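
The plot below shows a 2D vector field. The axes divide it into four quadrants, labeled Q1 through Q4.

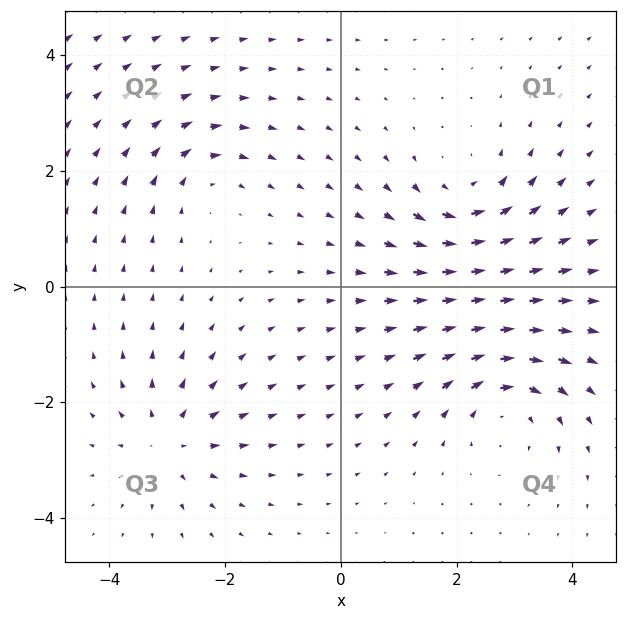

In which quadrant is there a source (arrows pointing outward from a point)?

Q3

The source sits at approximately (-3.0, -2.7), which lies in quadrant Q3. The divergence there is about +5, positive as expected for a source.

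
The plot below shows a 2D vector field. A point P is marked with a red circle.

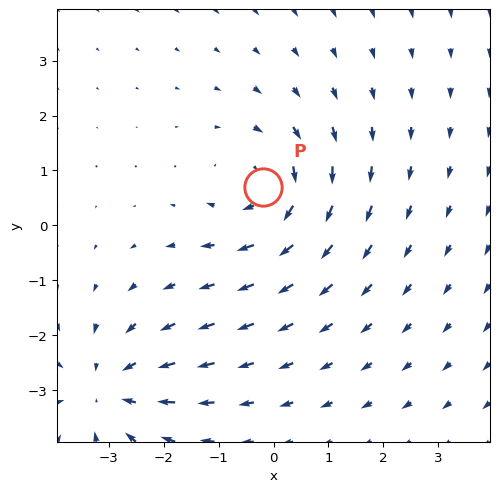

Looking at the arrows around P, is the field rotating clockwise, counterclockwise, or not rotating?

Near P at (-0.2, 0.7) the arrows circulate clockwise. The curl (z-component) there is about -4; negative curl means clockwise rotation.

clockwise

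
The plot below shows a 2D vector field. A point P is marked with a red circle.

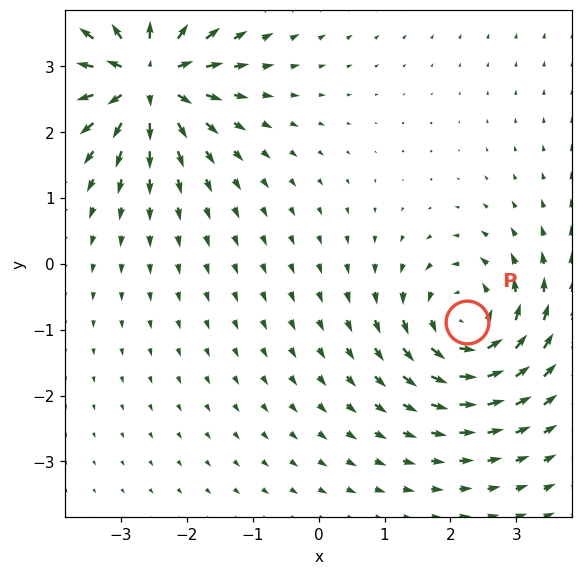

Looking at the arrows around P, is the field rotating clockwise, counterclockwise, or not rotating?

counterclockwise

Near P at (2.2, -0.9) the arrows circulate counterclockwise. The curl (z-component) there is about +5; positive curl means counterclockwise rotation.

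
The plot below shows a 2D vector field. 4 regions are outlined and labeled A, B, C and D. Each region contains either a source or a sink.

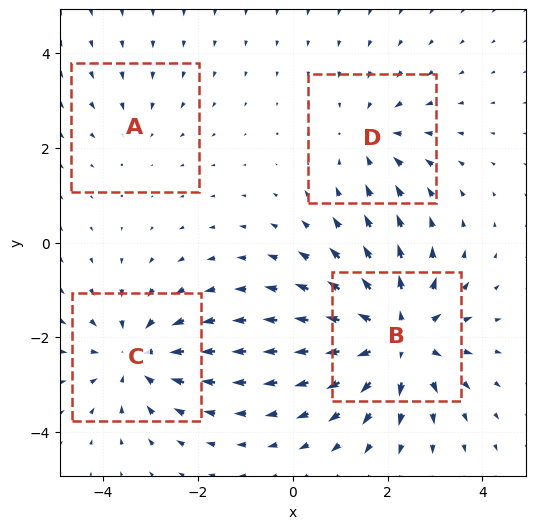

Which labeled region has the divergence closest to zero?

A

Divergence at each region's feature centre — A: about -2, B: about +6, C: about -4, D: about -3. Region A is closest to zero.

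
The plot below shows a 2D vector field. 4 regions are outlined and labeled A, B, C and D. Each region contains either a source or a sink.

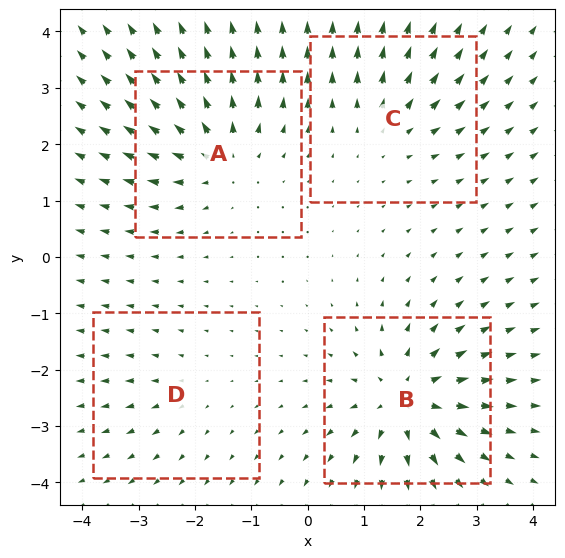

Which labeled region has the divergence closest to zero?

D

Divergence at each region's feature centre — A: about +6, B: about +7, C: about +4, D: about +2. Region D is closest to zero.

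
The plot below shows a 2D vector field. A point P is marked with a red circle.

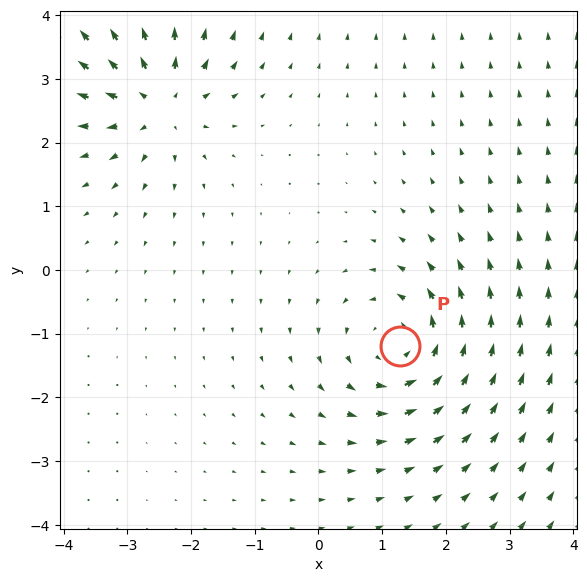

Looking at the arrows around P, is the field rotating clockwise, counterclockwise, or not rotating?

counterclockwise

Near P at (1.3, -1.2) the arrows circulate counterclockwise. The curl (z-component) there is about +3; positive curl means counterclockwise rotation.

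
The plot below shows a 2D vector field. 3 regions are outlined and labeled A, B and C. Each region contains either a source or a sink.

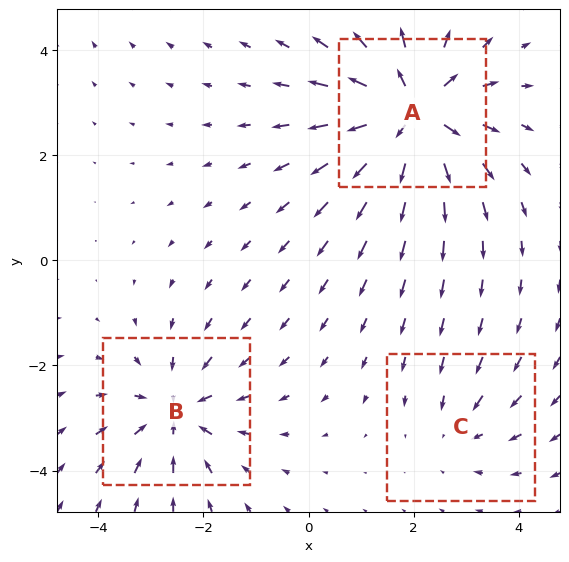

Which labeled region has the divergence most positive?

Divergence at each region's feature centre — A: about +5, B: about -3, C: about -2. Region A is most positive.

A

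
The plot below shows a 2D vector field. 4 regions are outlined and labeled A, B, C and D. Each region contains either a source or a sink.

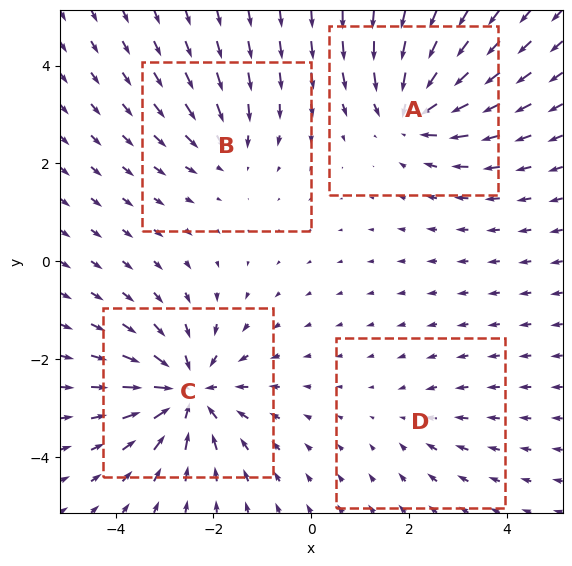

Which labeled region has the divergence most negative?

Divergence at each region's feature centre — A: about -6, B: about -3, C: about -7, D: about -2. Region C is most negative.

C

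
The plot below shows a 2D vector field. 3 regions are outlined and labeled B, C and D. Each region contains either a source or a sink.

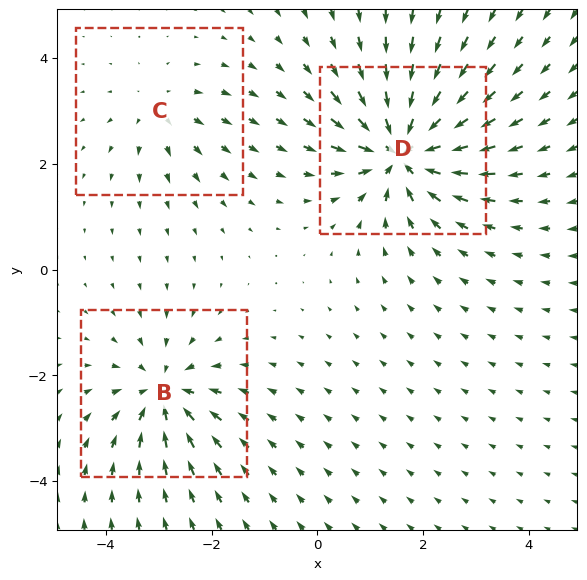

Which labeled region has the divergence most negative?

D

Divergence at each region's feature centre — B: about -4, C: about +2, D: about -7. Region D is most negative.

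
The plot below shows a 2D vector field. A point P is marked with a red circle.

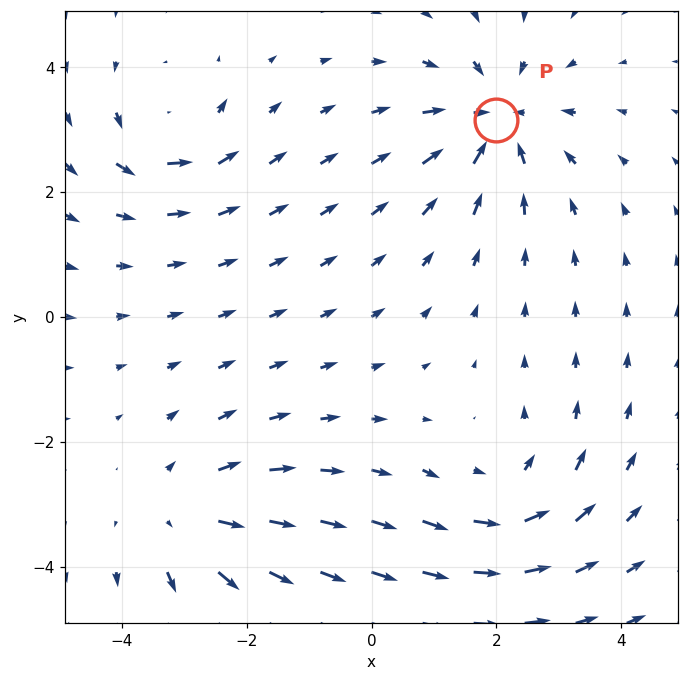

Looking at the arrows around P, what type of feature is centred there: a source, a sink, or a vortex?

sink

At P (2.0, 3.2) the arrows converge inward. Divergence about -5, curl ≈0 — negative divergence with near-zero curl is a sink.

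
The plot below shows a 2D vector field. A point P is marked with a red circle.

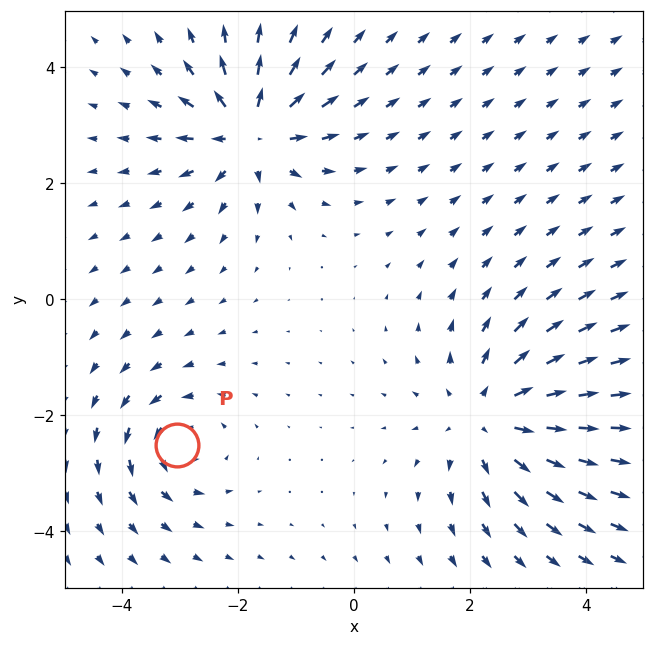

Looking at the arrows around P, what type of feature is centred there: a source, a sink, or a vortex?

At P (-3.0, -2.5) the arrows circulate counterclockwise. Divergence ≈0, curl about +4 — near-zero divergence with nonzero curl is a vortex.

vortex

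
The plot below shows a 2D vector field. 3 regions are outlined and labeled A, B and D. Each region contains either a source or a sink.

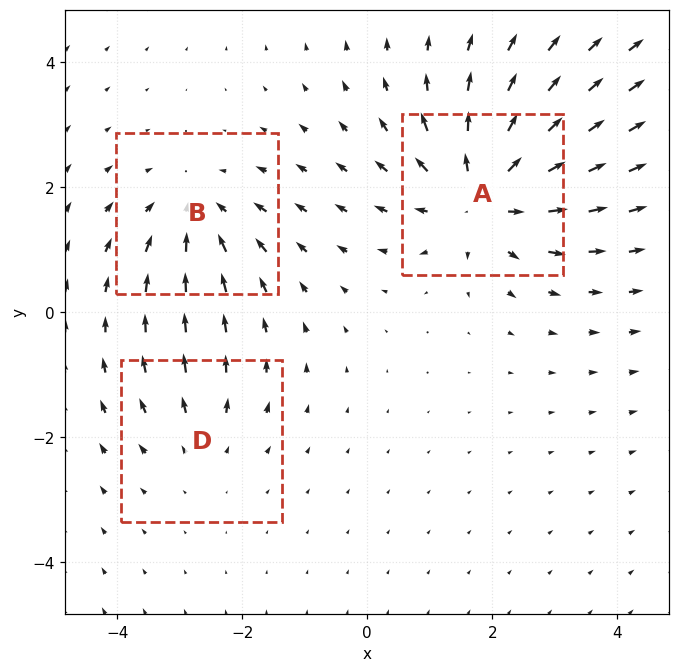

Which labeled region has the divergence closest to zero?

Divergence at each region's feature centre — A: about +5, B: about -3, D: about +2. Region D is closest to zero.

D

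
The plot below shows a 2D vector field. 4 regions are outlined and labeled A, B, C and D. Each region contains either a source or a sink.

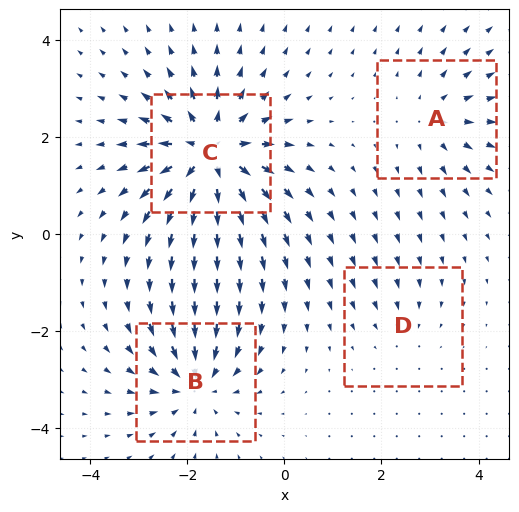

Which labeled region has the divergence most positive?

Divergence at each region's feature centre — A: about +4, B: about -5, C: about +8, D: about -2. Region C is most positive.

C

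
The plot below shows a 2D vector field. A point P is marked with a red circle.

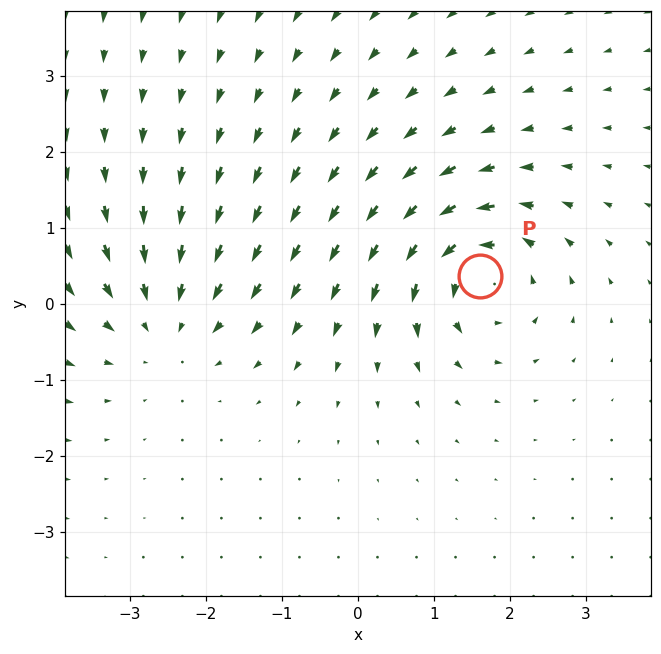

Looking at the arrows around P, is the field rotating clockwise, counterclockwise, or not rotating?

counterclockwise

Near P at (1.6, 0.4) the arrows circulate counterclockwise. The curl (z-component) there is about +7; positive curl means counterclockwise rotation.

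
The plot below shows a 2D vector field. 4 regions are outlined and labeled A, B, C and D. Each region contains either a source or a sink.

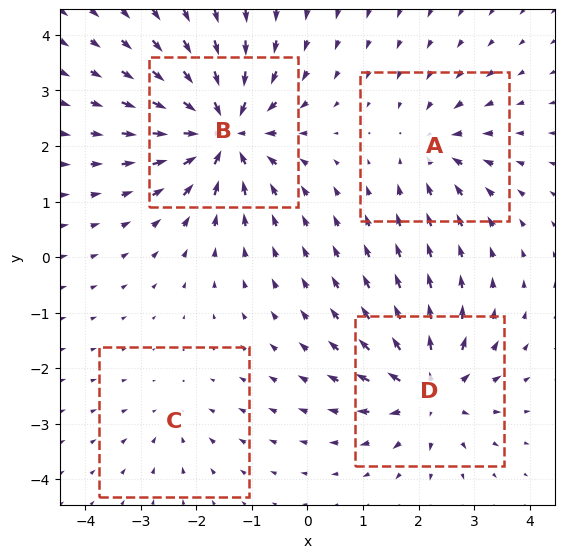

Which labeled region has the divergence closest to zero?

C

Divergence at each region's feature centre — A: about -4, B: about -8, C: about -2, D: about +6. Region C is closest to zero.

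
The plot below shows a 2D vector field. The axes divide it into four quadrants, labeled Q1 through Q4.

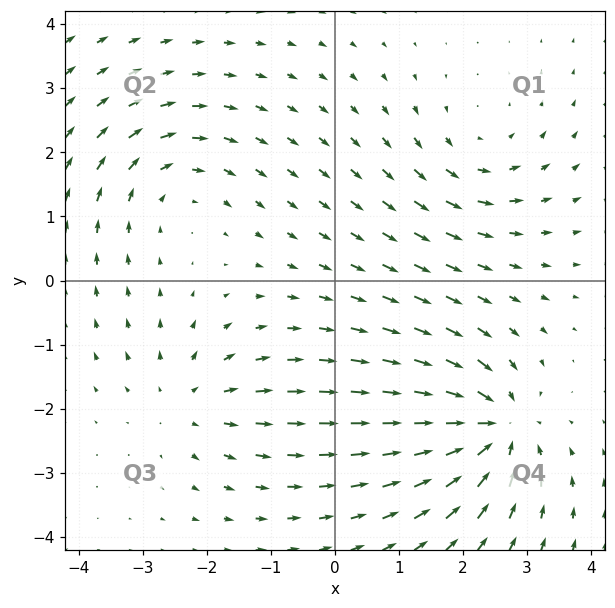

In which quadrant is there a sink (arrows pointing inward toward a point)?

Q4

The sink sits at approximately (2.5, -2.3), which lies in quadrant Q4. The divergence there is about -6, negative as expected for a sink.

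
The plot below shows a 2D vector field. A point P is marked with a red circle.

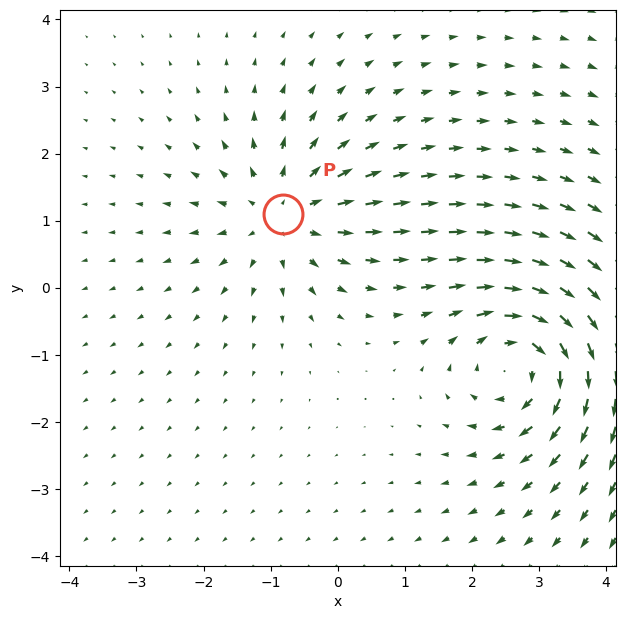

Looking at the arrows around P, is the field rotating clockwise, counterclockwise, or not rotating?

not rotating

Near P at (-0.8, 1.1) the arrows show no circulation. The curl there is ≈0.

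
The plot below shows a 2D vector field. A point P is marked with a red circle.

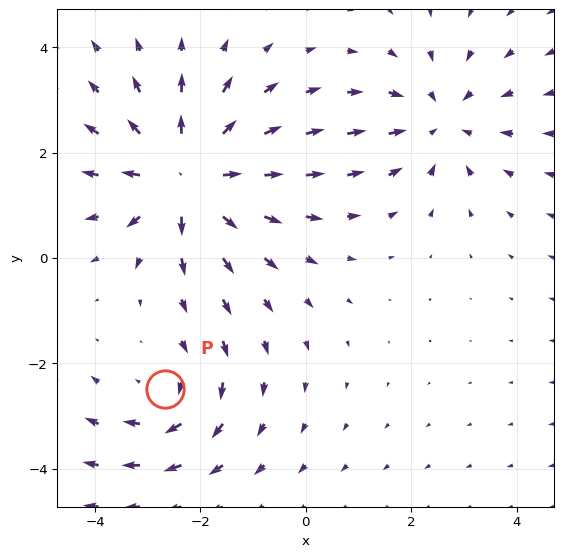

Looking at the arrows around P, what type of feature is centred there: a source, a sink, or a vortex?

At P (-2.7, -2.5) the arrows circulate clockwise. Divergence ≈0, curl about -2 — near-zero divergence with nonzero curl is a vortex.

vortex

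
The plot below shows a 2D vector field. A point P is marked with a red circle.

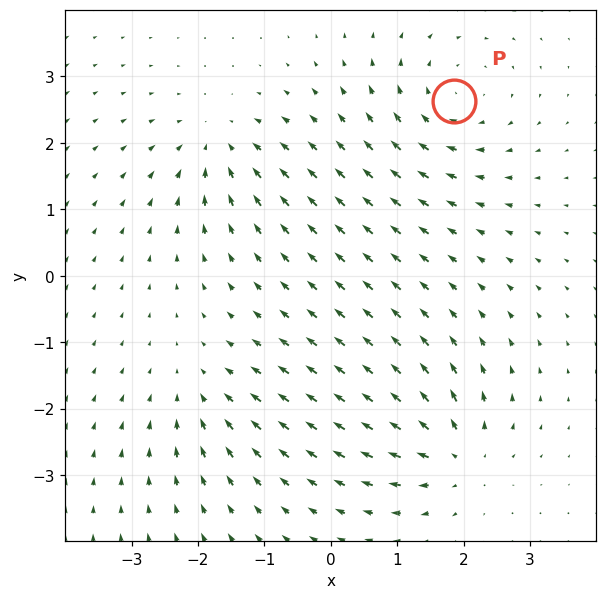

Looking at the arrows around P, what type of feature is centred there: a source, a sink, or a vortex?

vortex

At P (1.9, 2.6) the arrows circulate clockwise. Divergence ≈0, curl about -5 — near-zero divergence with nonzero curl is a vortex.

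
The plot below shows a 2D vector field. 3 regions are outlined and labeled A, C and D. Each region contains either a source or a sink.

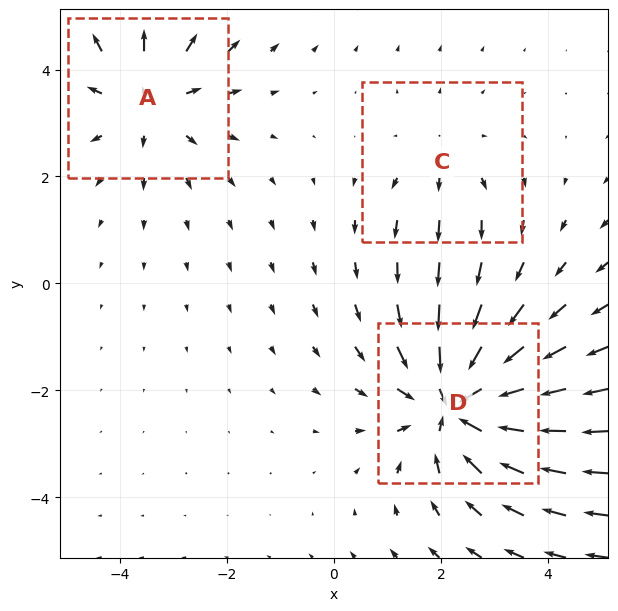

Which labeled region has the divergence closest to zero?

C

Divergence at each region's feature centre — A: about +3, C: about +2, D: about -5. Region C is closest to zero.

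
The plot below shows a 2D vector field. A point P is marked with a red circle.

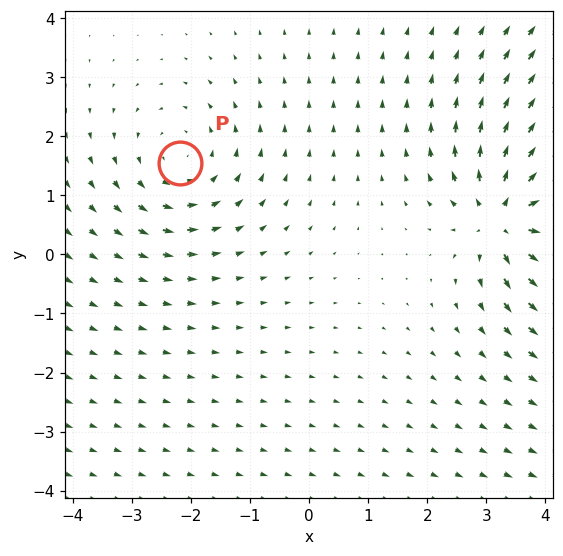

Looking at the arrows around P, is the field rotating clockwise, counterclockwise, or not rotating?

Near P at (-2.2, 1.5) the arrows circulate counterclockwise. The curl (z-component) there is about +3; positive curl means counterclockwise rotation.

counterclockwise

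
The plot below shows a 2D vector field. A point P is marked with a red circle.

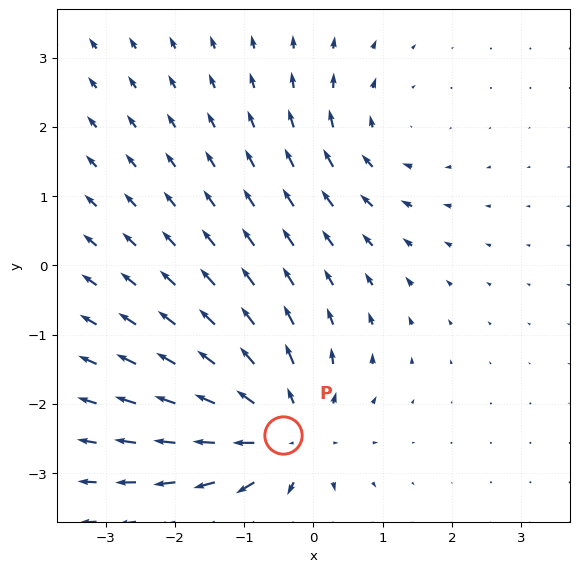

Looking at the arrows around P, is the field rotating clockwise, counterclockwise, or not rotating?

not rotating

Near P at (-0.4, -2.4) the arrows show no circulation. The curl there is ≈0.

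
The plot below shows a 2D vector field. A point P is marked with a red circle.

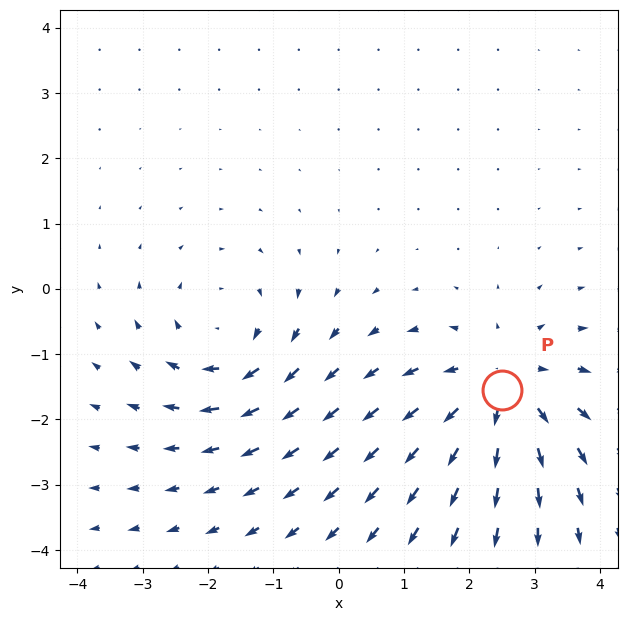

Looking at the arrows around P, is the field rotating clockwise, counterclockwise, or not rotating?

not rotating

Near P at (2.5, -1.5) the arrows show no circulation. The curl there is ≈0.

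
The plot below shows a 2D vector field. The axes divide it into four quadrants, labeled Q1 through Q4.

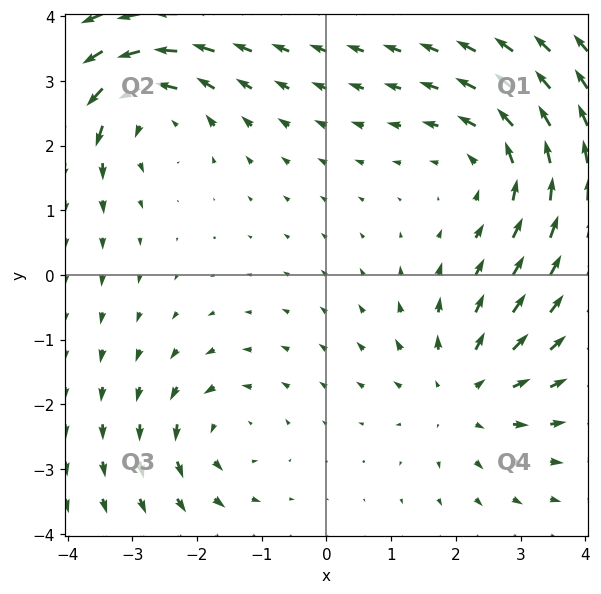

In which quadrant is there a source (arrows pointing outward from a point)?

Q4

The source sits at approximately (2.1, -1.8), which lies in quadrant Q4. The divergence there is about +4, positive as expected for a source.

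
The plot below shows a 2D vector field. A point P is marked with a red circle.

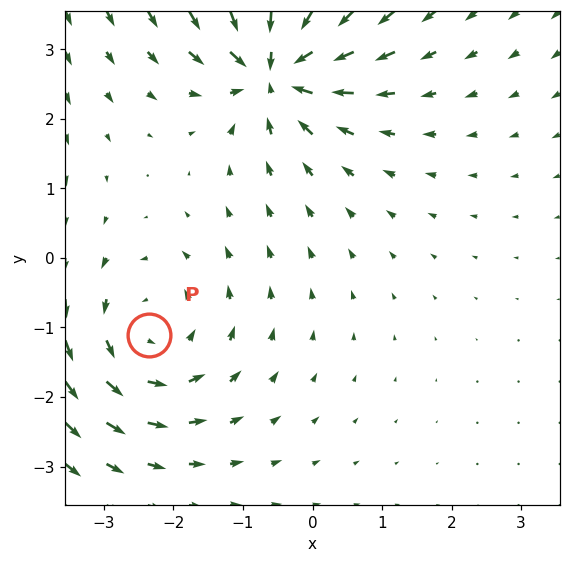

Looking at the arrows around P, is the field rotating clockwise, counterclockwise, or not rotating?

Near P at (-2.3, -1.1) the arrows circulate counterclockwise. The curl (z-component) there is about +2; positive curl means counterclockwise rotation.

counterclockwise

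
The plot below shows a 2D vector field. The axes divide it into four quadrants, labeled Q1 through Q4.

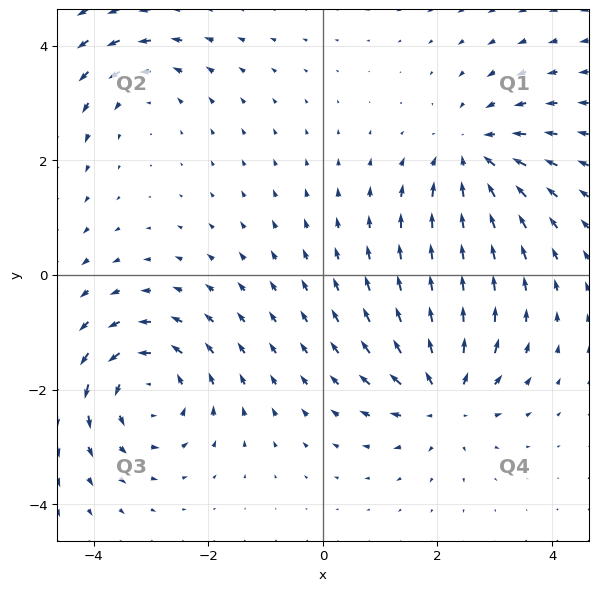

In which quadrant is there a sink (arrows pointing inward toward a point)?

The sink sits at approximately (2.6, 2.1), which lies in quadrant Q1. The divergence there is about -4, negative as expected for a sink.

Q1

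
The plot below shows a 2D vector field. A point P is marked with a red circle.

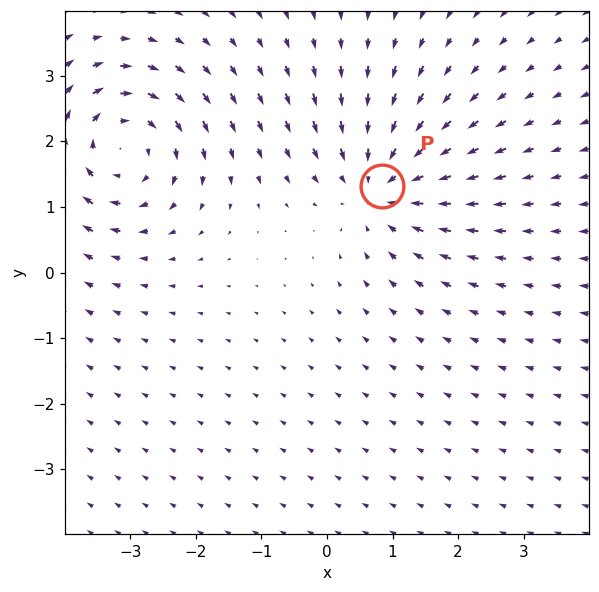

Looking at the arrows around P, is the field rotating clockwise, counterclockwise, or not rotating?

Near P at (0.8, 1.3) the arrows show no circulation. The curl there is ≈0.

not rotating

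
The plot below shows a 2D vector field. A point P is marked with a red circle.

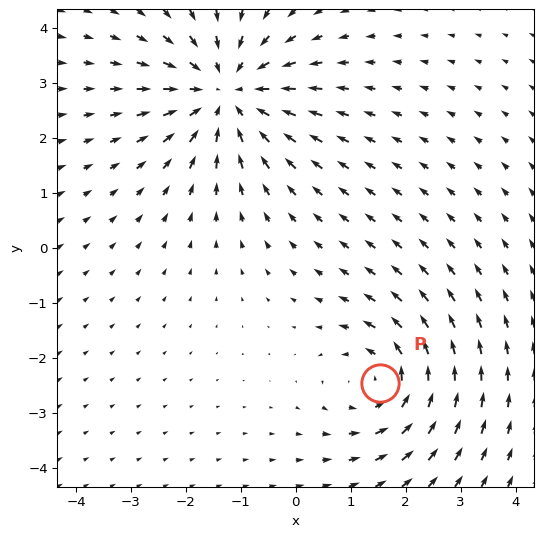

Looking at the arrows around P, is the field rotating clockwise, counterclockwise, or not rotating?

counterclockwise

Near P at (1.5, -2.5) the arrows circulate counterclockwise. The curl (z-component) there is about +3; positive curl means counterclockwise rotation.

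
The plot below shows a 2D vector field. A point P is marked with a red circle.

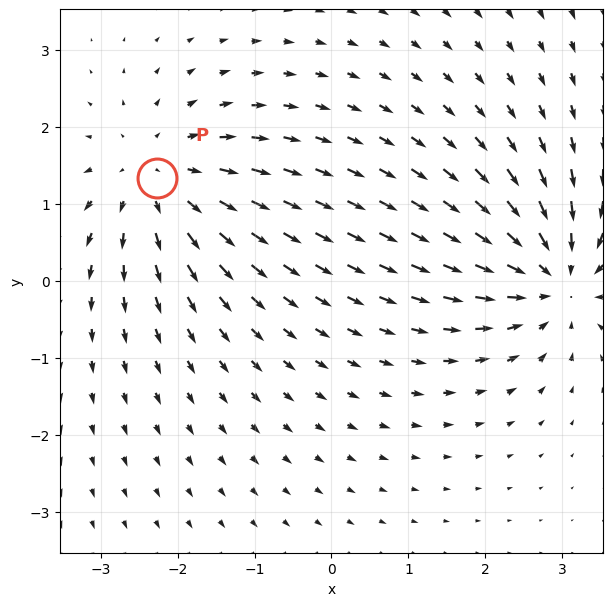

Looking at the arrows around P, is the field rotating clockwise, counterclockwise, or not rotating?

not rotating

Near P at (-2.3, 1.3) the arrows show no circulation. The curl there is ≈0.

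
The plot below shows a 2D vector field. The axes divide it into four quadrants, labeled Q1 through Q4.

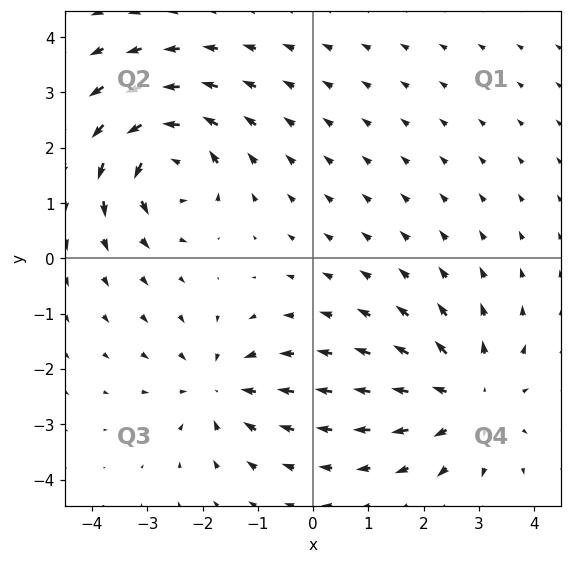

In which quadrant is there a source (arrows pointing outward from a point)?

The source sits at approximately (2.8, -2.5), which lies in quadrant Q4. The divergence there is about +4, positive as expected for a source.

Q4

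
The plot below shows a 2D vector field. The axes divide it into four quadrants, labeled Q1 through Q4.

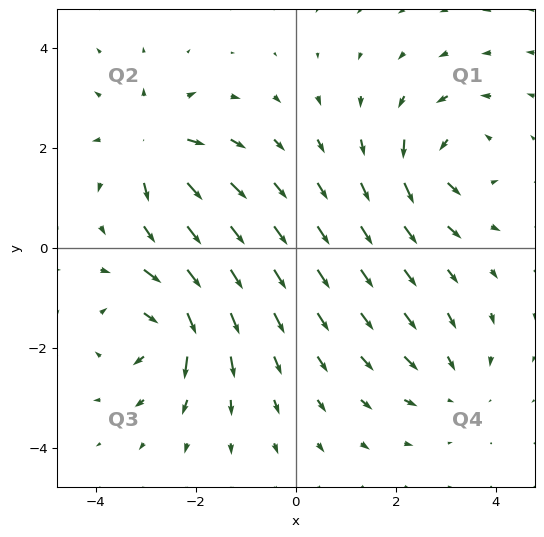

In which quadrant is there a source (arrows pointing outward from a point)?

The source sits at approximately (-2.8, 2.1), which lies in quadrant Q2. The divergence there is about +5, positive as expected for a source.

Q2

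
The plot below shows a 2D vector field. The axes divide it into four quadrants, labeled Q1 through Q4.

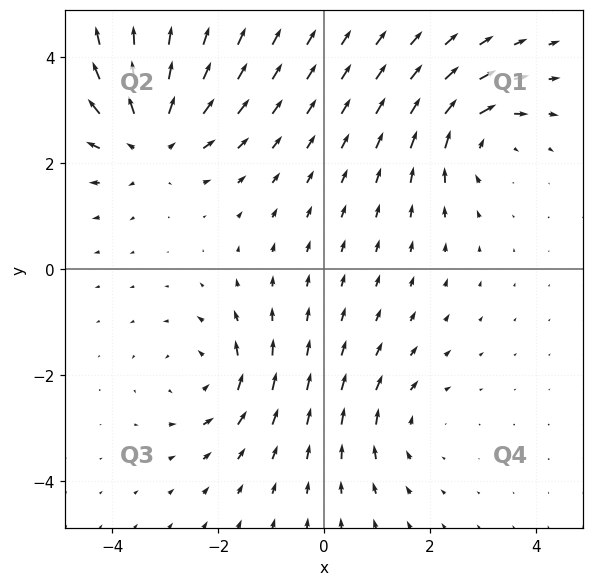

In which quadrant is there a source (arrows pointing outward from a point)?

The source sits at approximately (-3.3, 2.5), which lies in quadrant Q2. The divergence there is about +4, positive as expected for a source.

Q2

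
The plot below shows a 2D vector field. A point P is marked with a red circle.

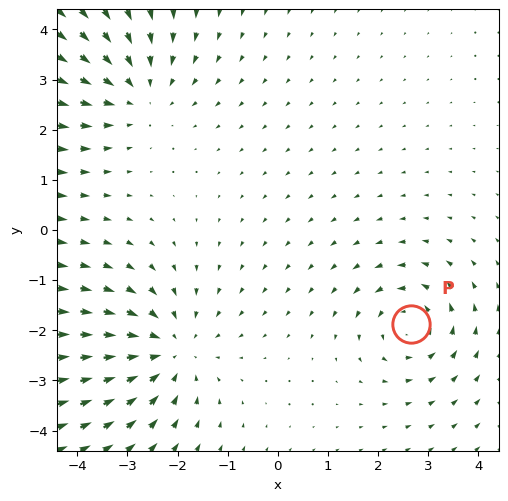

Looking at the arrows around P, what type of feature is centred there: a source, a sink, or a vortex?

vortex

At P (2.7, -1.9) the arrows circulate counterclockwise. Divergence ≈0, curl about +5 — near-zero divergence with nonzero curl is a vortex.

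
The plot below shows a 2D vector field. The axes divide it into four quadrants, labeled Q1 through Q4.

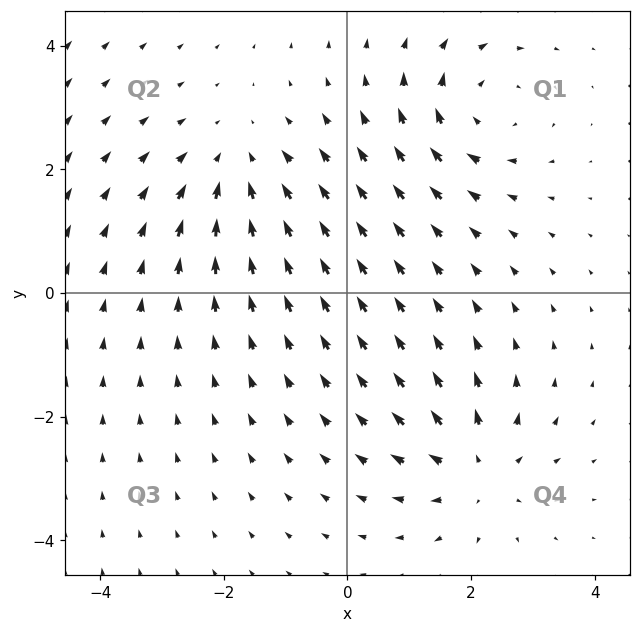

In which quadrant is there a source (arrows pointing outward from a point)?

Q4

The source sits at approximately (2.1, -2.9), which lies in quadrant Q4. The divergence there is about +3, positive as expected for a source.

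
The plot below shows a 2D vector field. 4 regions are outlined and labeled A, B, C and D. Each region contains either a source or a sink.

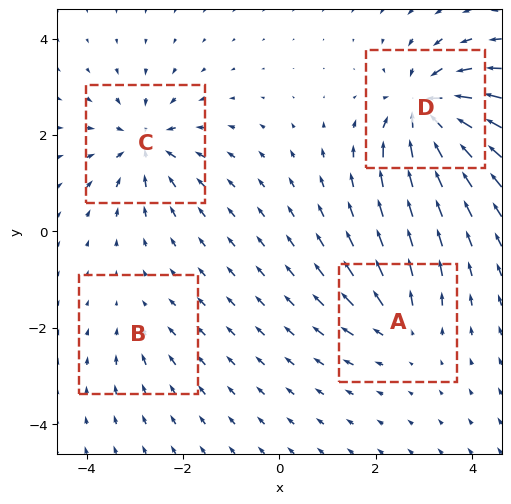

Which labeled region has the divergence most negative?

Divergence at each region's feature centre — A: about +4, B: about -2, C: about -6, D: about -9. Region D is most negative.

D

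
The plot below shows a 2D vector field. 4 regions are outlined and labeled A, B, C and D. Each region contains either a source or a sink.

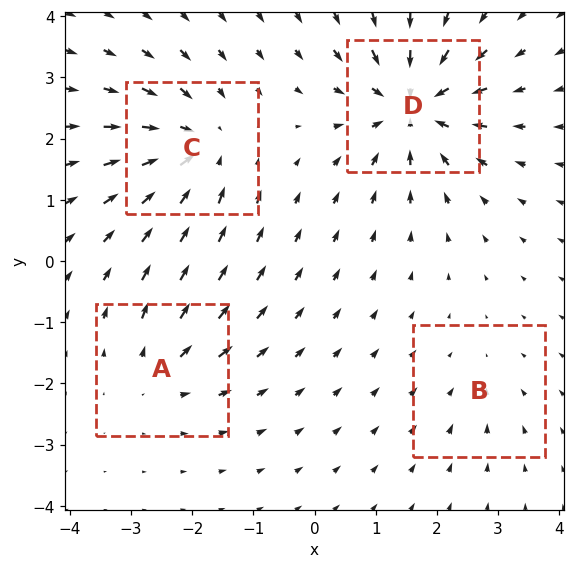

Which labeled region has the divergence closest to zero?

Divergence at each region's feature centre — A: about +4, B: about -2, C: about -6, D: about -8. Region B is closest to zero.

B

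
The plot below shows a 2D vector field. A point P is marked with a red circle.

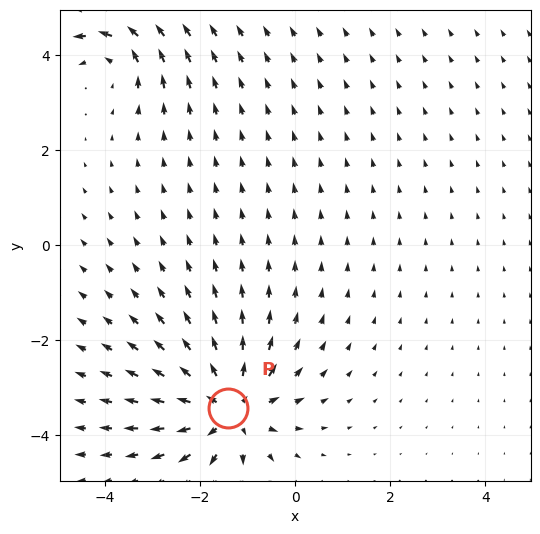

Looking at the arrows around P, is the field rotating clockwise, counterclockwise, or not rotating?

not rotating

Near P at (-1.4, -3.4) the arrows show no circulation. The curl there is ≈0.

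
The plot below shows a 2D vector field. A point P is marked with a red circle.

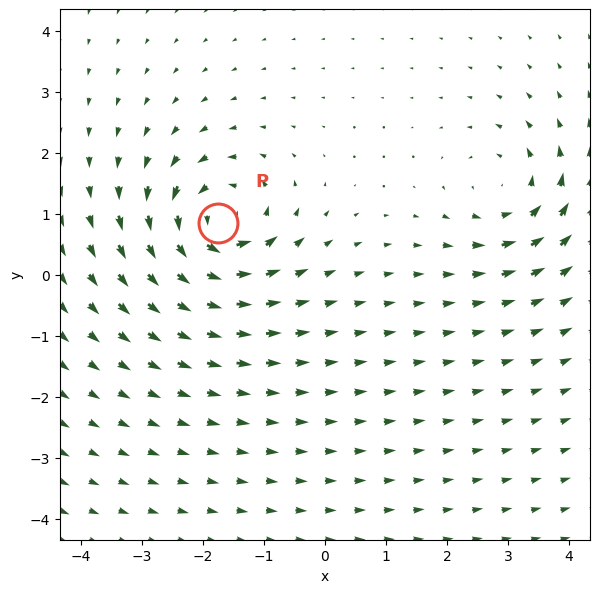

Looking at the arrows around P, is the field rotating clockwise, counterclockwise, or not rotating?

counterclockwise

Near P at (-1.8, 0.8) the arrows circulate counterclockwise. The curl (z-component) there is about +6; positive curl means counterclockwise rotation.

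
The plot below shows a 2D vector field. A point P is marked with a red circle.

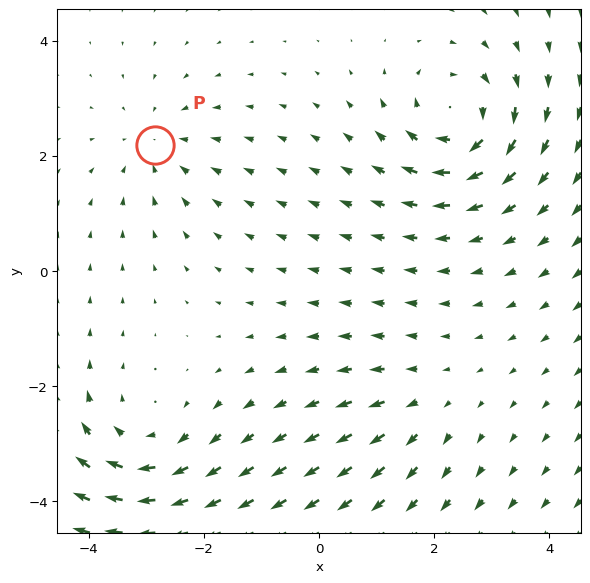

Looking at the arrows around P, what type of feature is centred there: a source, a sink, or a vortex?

At P (-2.8, 2.2) the arrows converge inward. Divergence about -3, curl ≈0 — negative divergence with near-zero curl is a sink.

sink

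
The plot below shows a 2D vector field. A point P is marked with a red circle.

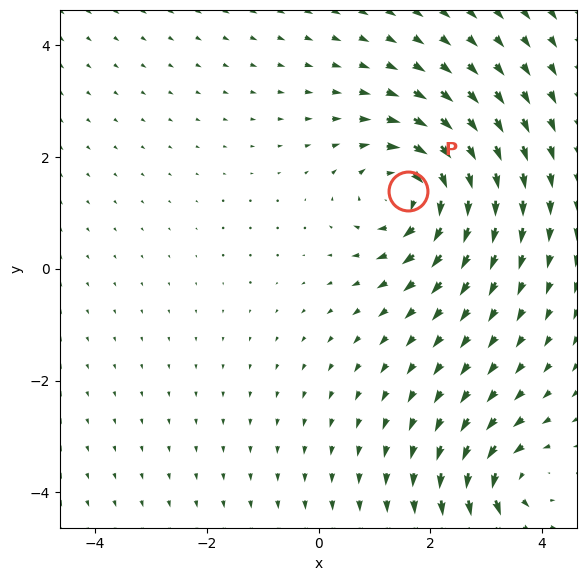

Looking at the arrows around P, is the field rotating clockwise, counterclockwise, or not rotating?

Near P at (1.6, 1.4) the arrows circulate clockwise. The curl (z-component) there is about -5; negative curl means clockwise rotation.

clockwise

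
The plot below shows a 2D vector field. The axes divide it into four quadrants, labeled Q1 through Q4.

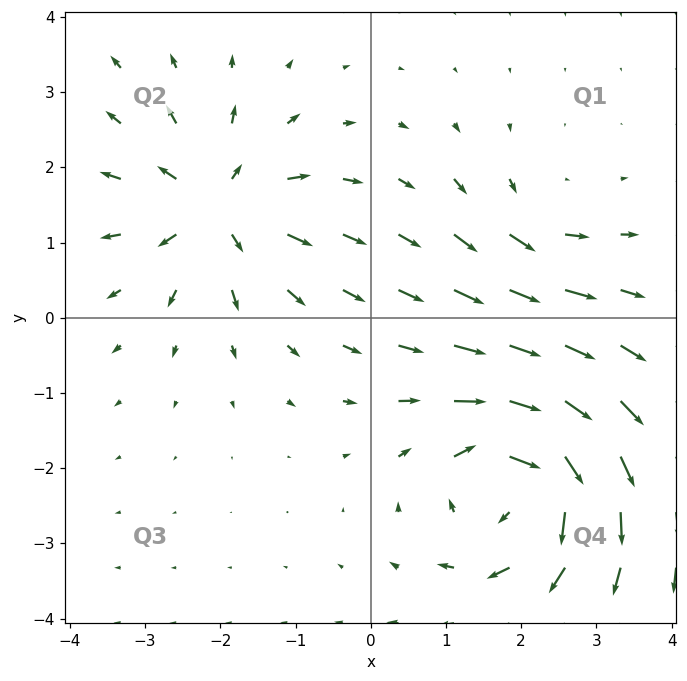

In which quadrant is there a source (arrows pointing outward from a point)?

Q2

The source sits at approximately (-2.0, 1.5), which lies in quadrant Q2. The divergence there is about +6, positive as expected for a source.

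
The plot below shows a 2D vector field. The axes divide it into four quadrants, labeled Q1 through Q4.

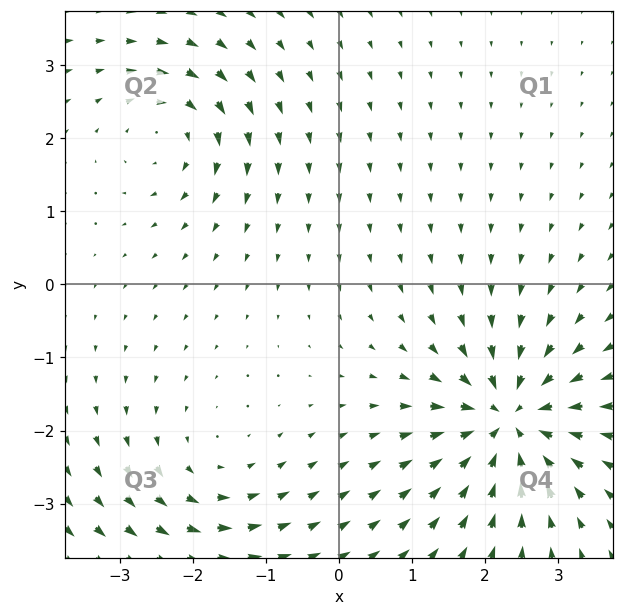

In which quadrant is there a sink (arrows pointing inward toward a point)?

Q4

The sink sits at approximately (2.3, -1.9), which lies in quadrant Q4. The divergence there is about -7, negative as expected for a sink.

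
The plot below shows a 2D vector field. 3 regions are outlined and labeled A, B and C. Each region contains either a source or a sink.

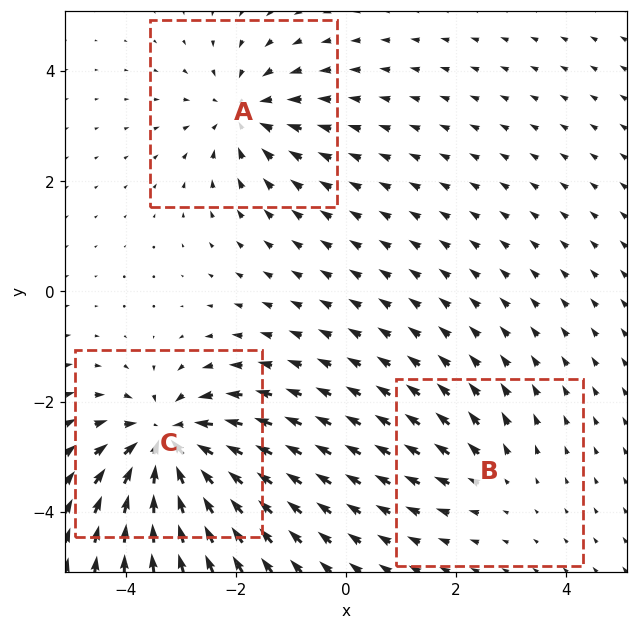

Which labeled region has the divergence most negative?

Divergence at each region's feature centre — A: about -3, B: about +2, C: about -5. Region C is most negative.

C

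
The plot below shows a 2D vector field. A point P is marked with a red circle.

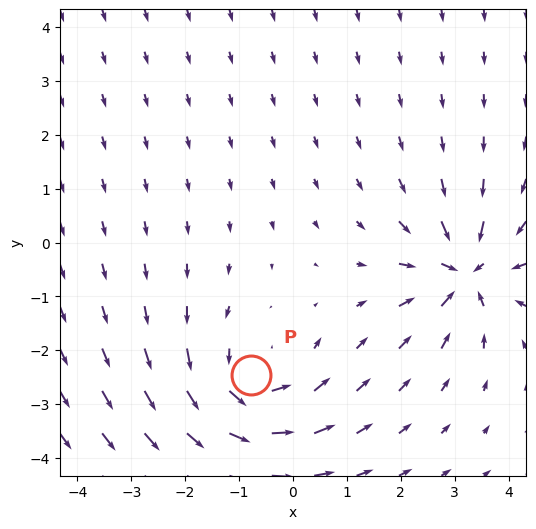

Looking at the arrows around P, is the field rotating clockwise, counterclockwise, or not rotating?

Near P at (-0.8, -2.5) the arrows circulate counterclockwise. The curl (z-component) there is about +4; positive curl means counterclockwise rotation.

counterclockwise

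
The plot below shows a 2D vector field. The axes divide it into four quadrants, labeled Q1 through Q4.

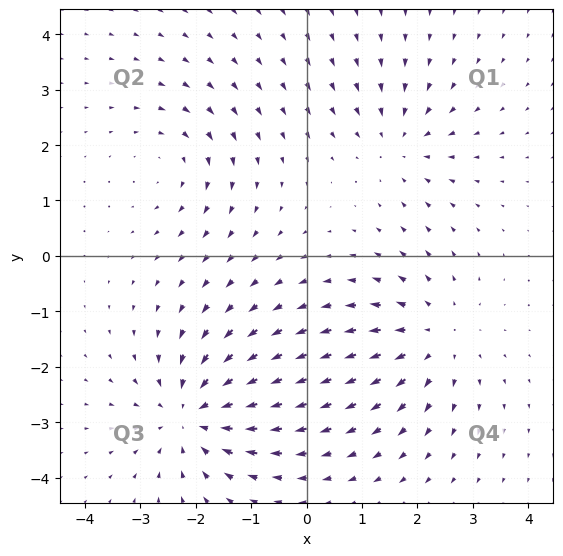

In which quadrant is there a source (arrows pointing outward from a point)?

Q4

The source sits at approximately (2.3, -1.5), which lies in quadrant Q4. The divergence there is about +3, positive as expected for a source.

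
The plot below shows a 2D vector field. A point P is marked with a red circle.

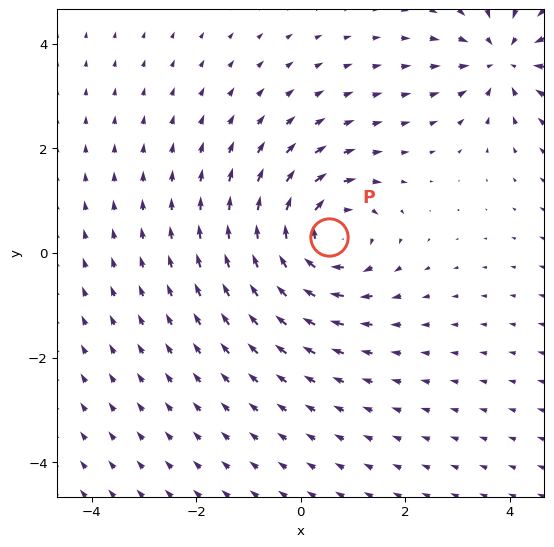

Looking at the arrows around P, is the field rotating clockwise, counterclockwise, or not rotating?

clockwise

Near P at (0.5, 0.3) the arrows circulate clockwise. The curl (z-component) there is about -5; negative curl means clockwise rotation.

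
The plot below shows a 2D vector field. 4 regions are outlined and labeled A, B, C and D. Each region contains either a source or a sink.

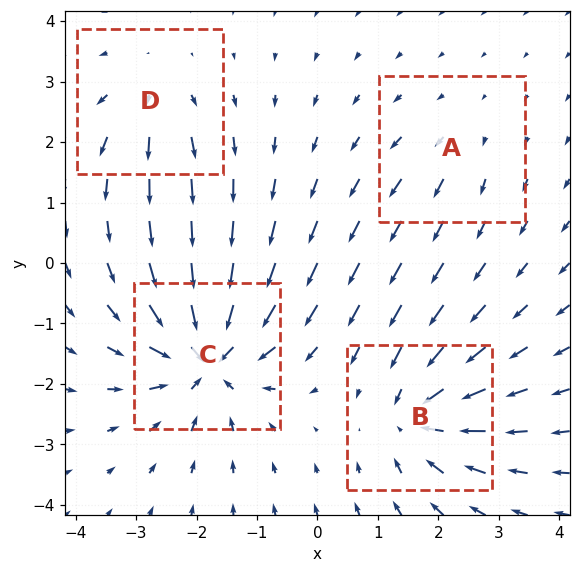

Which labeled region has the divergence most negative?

Divergence at each region's feature centre — A: about +2, B: about -6, C: about -8, D: about +4. Region C is most negative.

C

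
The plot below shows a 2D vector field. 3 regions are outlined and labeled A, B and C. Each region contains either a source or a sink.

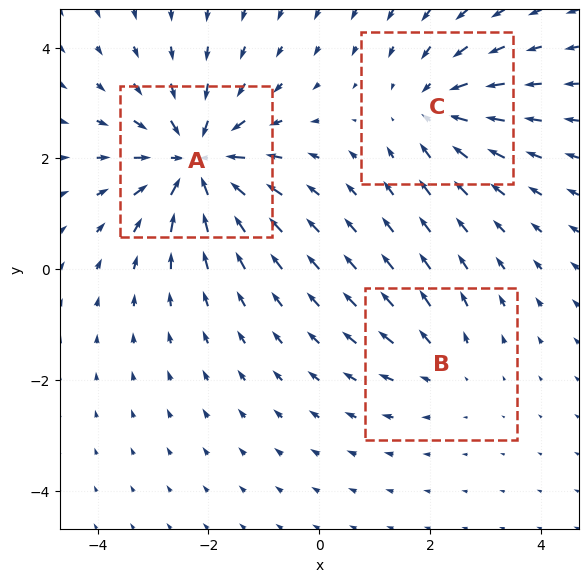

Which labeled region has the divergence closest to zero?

B

Divergence at each region's feature centre — A: about -5, B: about +2, C: about -3. Region B is closest to zero.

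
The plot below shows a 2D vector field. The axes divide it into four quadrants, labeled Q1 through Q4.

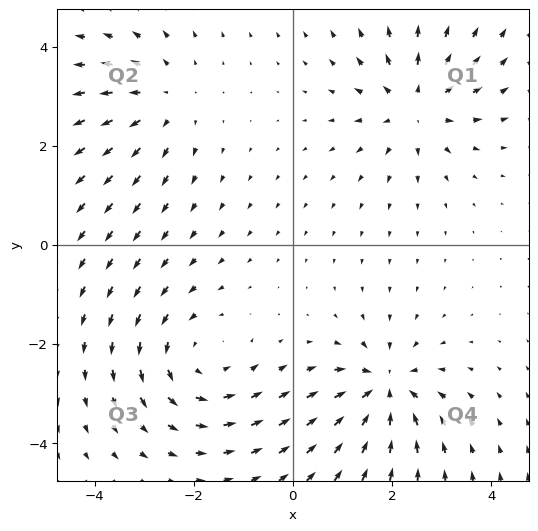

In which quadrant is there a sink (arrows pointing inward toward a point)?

The sink sits at approximately (1.9, -2.9), which lies in quadrant Q4. The divergence there is about -5, negative as expected for a sink.

Q4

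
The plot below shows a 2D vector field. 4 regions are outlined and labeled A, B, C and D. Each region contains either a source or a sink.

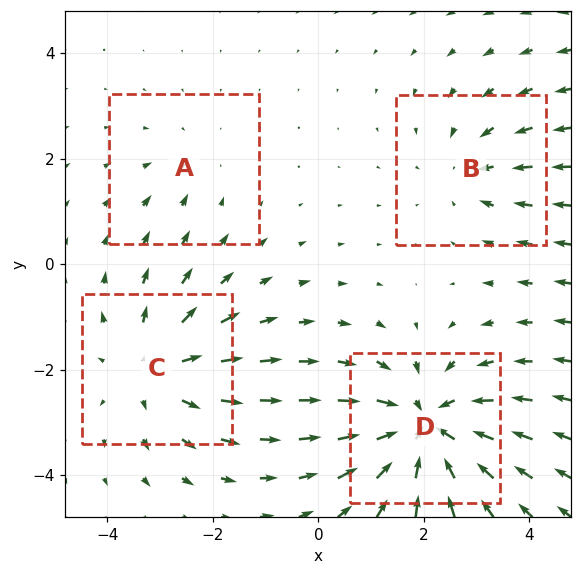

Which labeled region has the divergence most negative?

D

Divergence at each region's feature centre — A: about -2, B: about -3, C: about +4, D: about -6. Region D is most negative.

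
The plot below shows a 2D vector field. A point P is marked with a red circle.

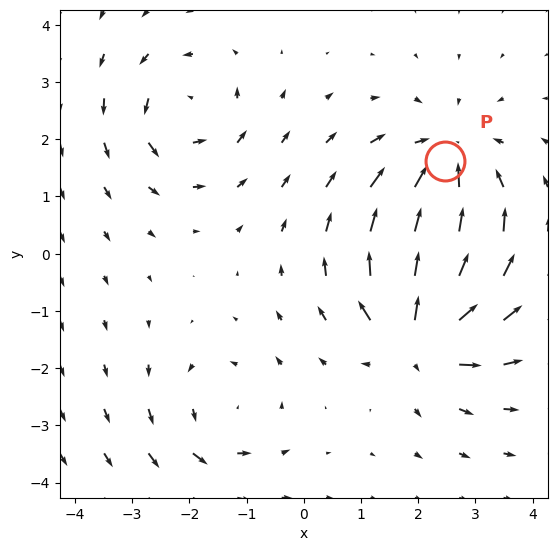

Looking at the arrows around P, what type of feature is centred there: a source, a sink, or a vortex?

sink

At P (2.5, 1.6) the arrows converge inward. Divergence about -5, curl ≈0 — negative divergence with near-zero curl is a sink.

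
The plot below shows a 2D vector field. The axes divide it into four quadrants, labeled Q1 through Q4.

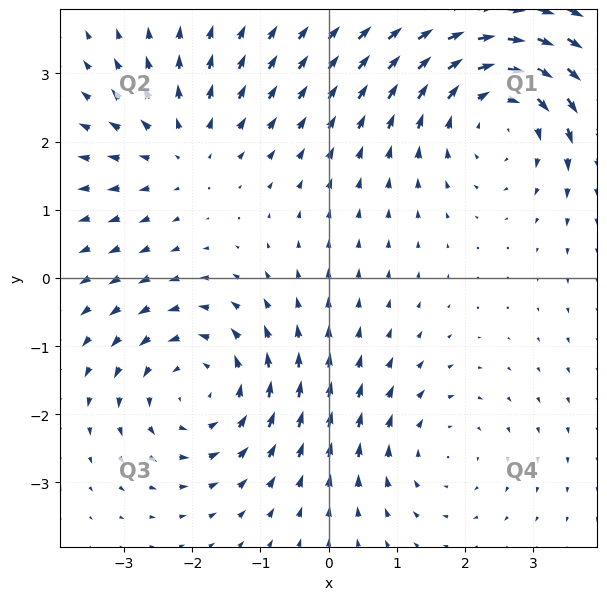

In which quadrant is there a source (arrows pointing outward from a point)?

The source sits at approximately (-2.1, 1.9), which lies in quadrant Q2. The divergence there is about +3, positive as expected for a source.

Q2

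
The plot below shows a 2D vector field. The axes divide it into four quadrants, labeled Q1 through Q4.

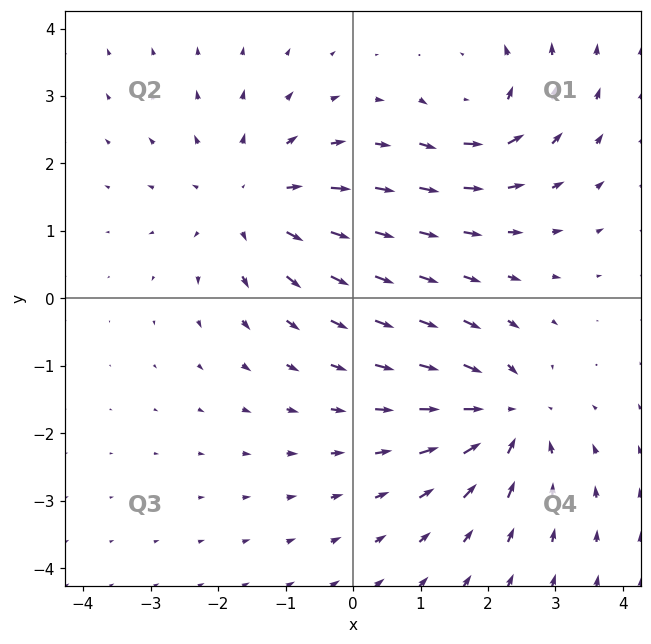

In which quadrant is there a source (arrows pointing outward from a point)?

The source sits at approximately (-1.5, 1.4), which lies in quadrant Q2. The divergence there is about +4, positive as expected for a source.

Q2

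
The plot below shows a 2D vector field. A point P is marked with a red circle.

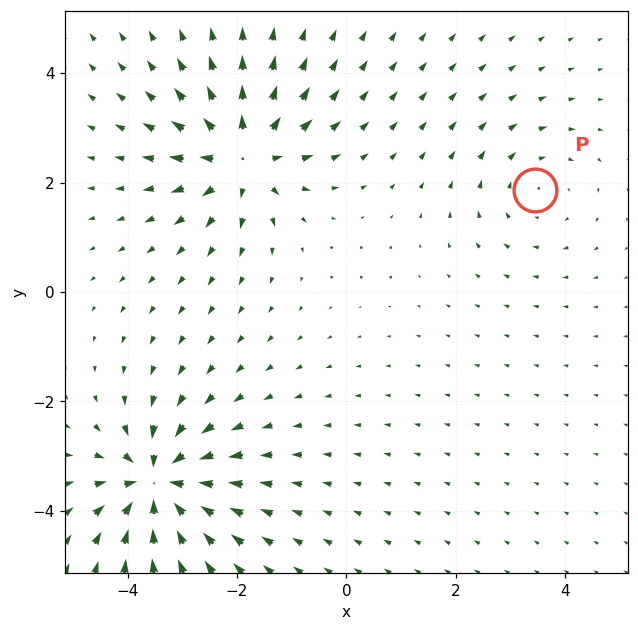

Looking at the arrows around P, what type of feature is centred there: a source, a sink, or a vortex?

vortex

At P (3.4, 1.9) the arrows circulate clockwise. Divergence ≈0, curl about -2 — near-zero divergence with nonzero curl is a vortex.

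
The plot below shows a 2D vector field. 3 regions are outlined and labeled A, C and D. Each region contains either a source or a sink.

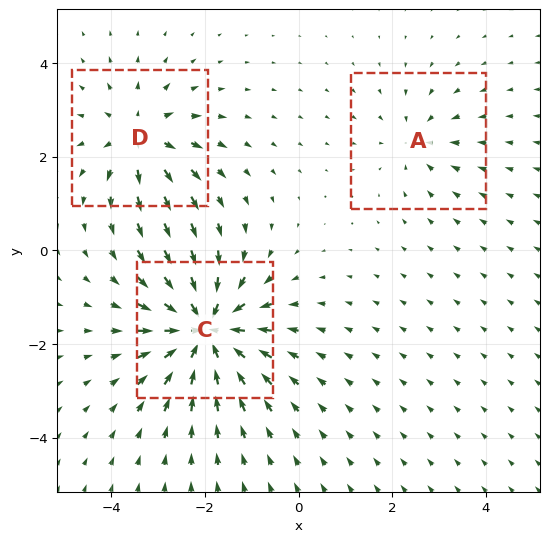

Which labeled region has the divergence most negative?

Divergence at each region's feature centre — A: about -2, C: about -6, D: about +4. Region C is most negative.

C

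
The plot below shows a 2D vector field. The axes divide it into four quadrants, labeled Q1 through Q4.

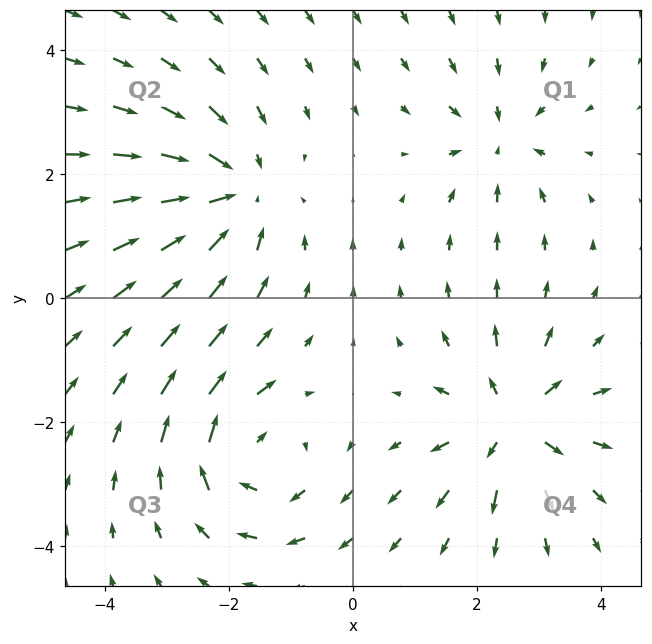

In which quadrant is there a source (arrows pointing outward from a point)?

Q4

The source sits at approximately (2.6, -2.0), which lies in quadrant Q4. The divergence there is about +5, positive as expected for a source.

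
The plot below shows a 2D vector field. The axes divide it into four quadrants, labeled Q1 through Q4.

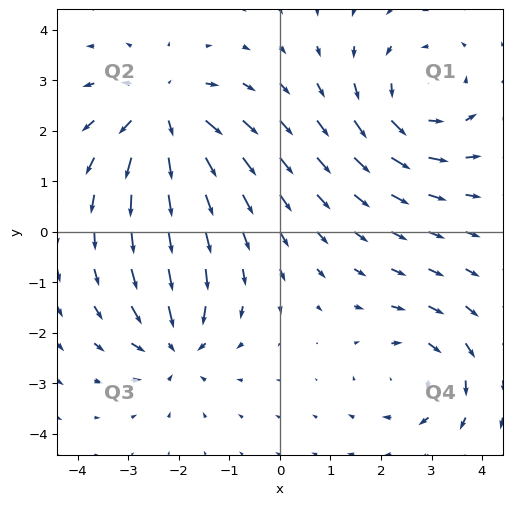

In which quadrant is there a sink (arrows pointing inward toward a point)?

The sink sits at approximately (-2.1, -2.2), which lies in quadrant Q3. The divergence there is about -4, negative as expected for a sink.

Q3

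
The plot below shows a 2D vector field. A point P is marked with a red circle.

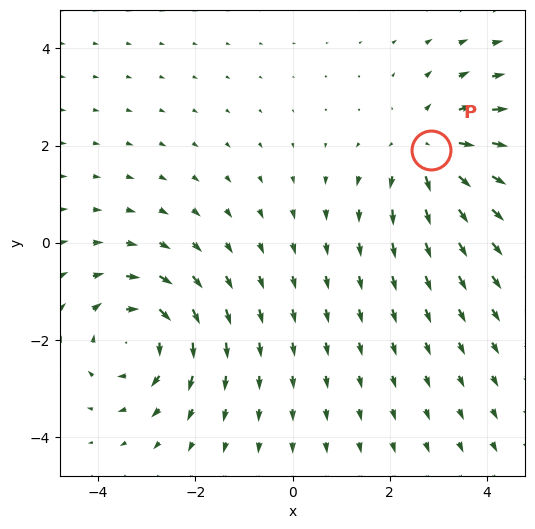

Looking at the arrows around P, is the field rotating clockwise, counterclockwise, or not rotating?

not rotating

Near P at (2.8, 1.9) the arrows show no circulation. The curl there is ≈0.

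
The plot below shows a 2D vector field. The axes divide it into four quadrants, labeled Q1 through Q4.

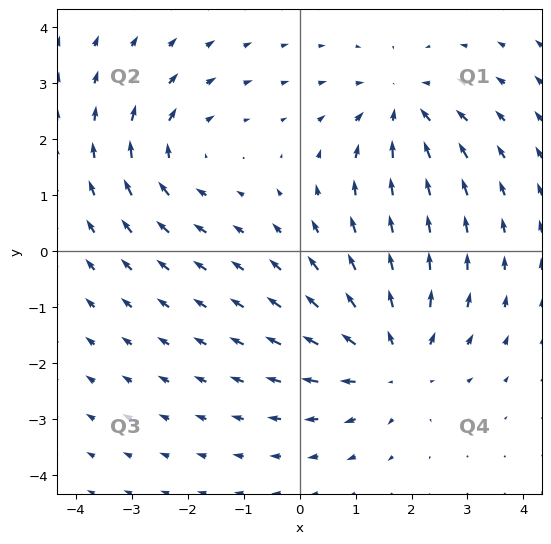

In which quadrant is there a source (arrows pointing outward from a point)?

The source sits at approximately (1.7, -2.0), which lies in quadrant Q4. The divergence there is about +4, positive as expected for a source.

Q4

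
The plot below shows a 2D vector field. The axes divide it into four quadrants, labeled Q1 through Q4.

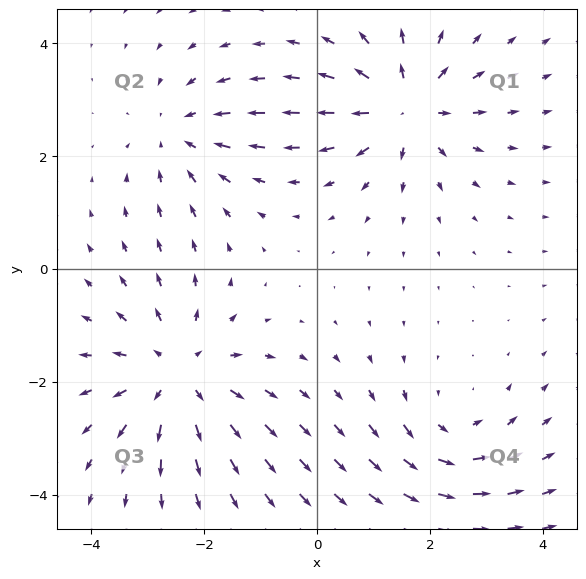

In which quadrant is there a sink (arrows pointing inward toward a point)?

Q2

The sink sits at approximately (-2.4, 2.4), which lies in quadrant Q2. The divergence there is about -3, negative as expected for a sink.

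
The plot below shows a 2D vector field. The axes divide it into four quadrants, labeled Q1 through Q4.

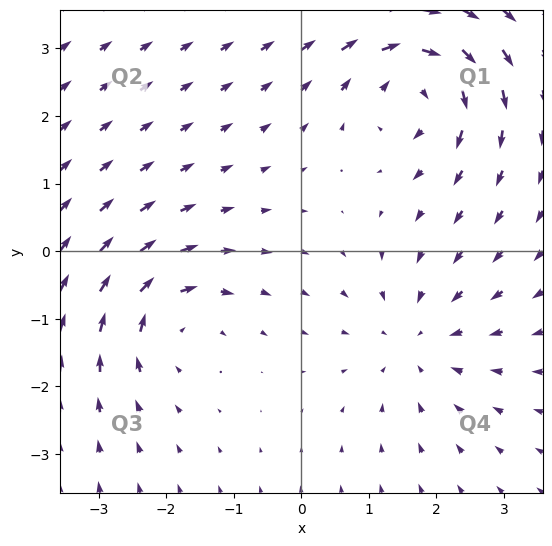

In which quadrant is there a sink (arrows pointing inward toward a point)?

Q4

The sink sits at approximately (1.7, -1.3), which lies in quadrant Q4. The divergence there is about -4, negative as expected for a sink.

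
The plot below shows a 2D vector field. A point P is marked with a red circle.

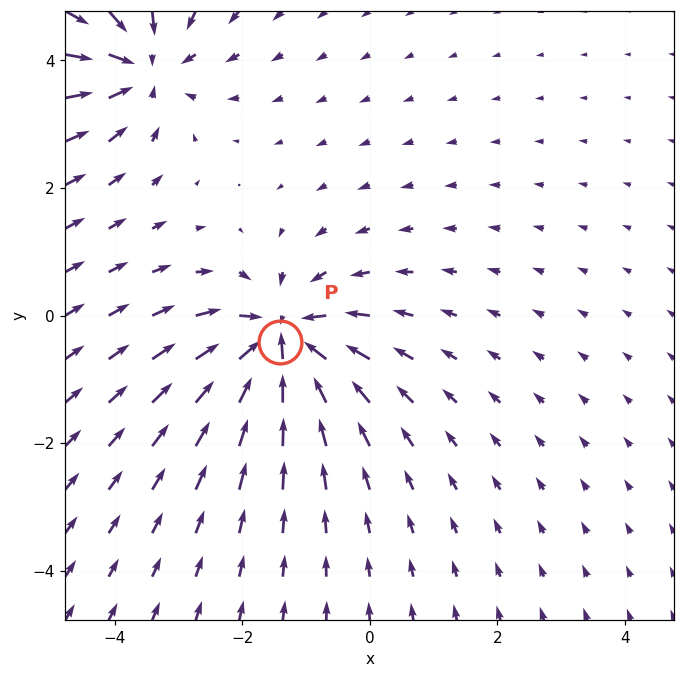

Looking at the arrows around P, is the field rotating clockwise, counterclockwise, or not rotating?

Near P at (-1.4, -0.4) the arrows show no circulation. The curl there is ≈0.

not rotating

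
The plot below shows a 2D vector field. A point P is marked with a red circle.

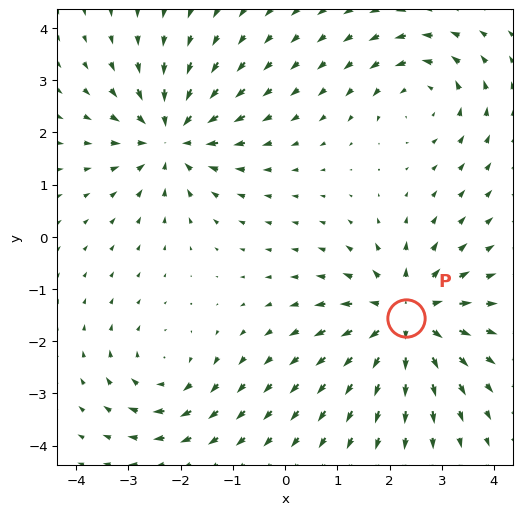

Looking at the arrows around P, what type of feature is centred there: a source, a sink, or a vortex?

source

At P (2.3, -1.6) the arrows spread outward. Divergence about +5, curl ≈0 — positive divergence with near-zero curl is a source.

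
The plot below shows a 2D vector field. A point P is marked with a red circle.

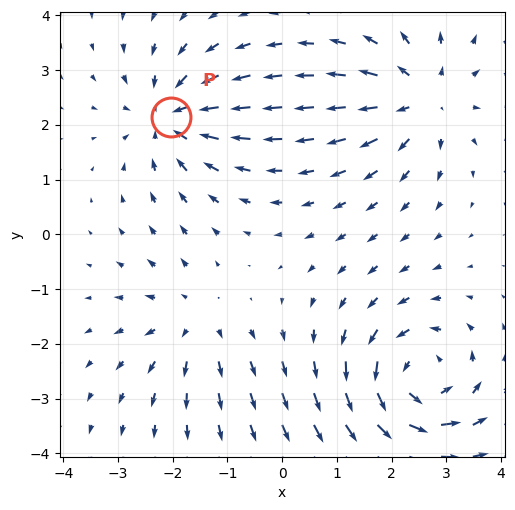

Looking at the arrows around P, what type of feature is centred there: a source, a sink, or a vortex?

sink

At P (-2.0, 2.1) the arrows converge inward. Divergence about -4, curl ≈0 — negative divergence with near-zero curl is a sink.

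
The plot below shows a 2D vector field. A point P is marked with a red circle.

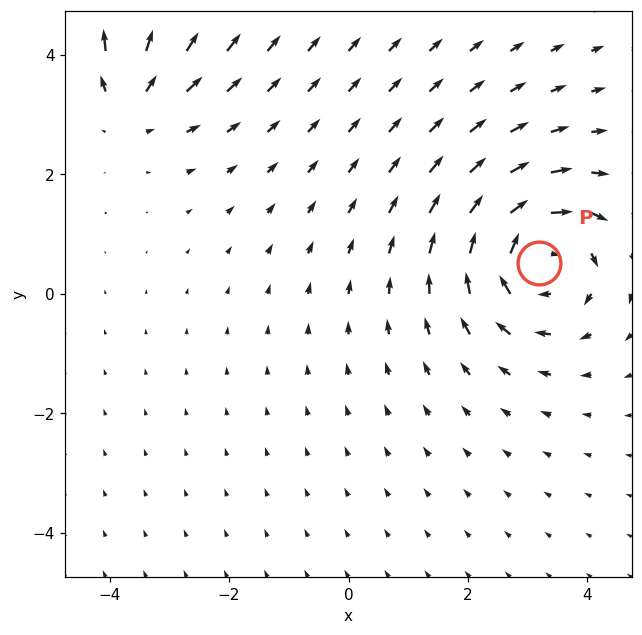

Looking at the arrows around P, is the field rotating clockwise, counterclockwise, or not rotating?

clockwise

Near P at (3.2, 0.5) the arrows circulate clockwise. The curl (z-component) there is about -4; negative curl means clockwise rotation.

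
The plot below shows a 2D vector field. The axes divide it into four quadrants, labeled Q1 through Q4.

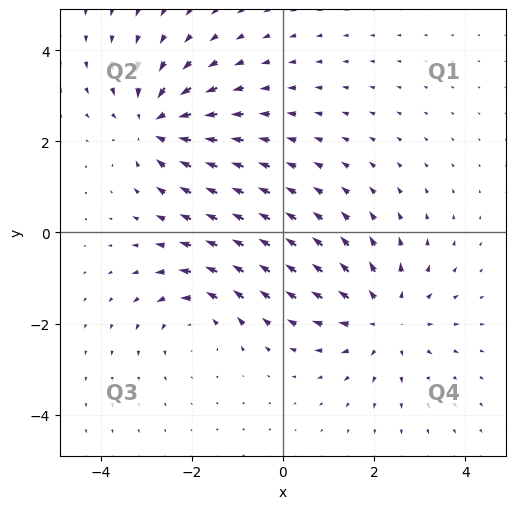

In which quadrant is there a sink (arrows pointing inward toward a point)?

The sink sits at approximately (-2.8, 2.4), which lies in quadrant Q2. The divergence there is about -5, negative as expected for a sink.

Q2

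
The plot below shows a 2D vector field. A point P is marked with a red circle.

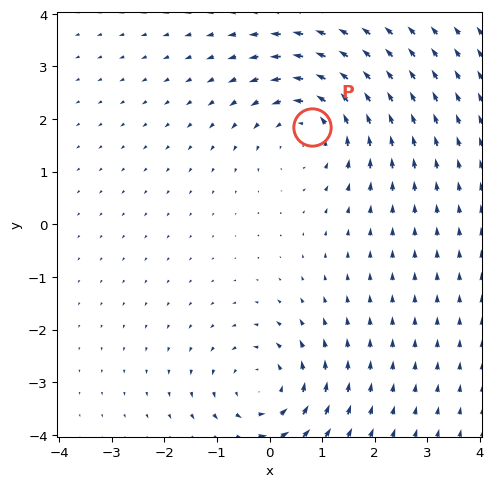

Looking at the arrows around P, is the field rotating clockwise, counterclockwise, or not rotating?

Near P at (0.8, 1.8) the arrows circulate counterclockwise. The curl (z-component) there is about +4; positive curl means counterclockwise rotation.

counterclockwise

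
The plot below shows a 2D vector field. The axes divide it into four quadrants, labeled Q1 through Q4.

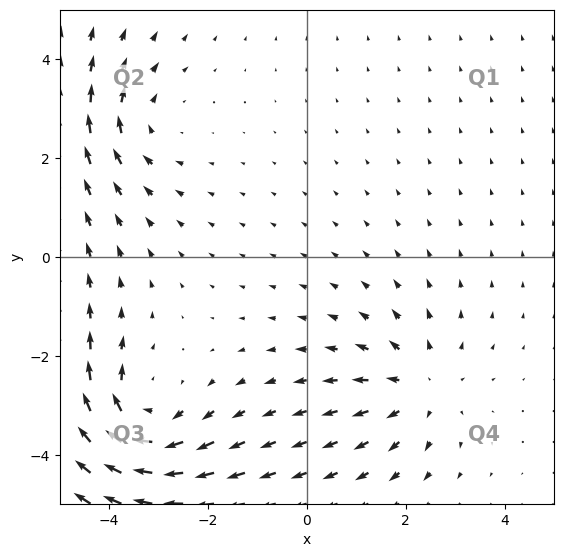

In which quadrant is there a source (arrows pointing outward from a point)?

The source sits at approximately (2.3, -2.6), which lies in quadrant Q4. The divergence there is about +3, positive as expected for a source.

Q4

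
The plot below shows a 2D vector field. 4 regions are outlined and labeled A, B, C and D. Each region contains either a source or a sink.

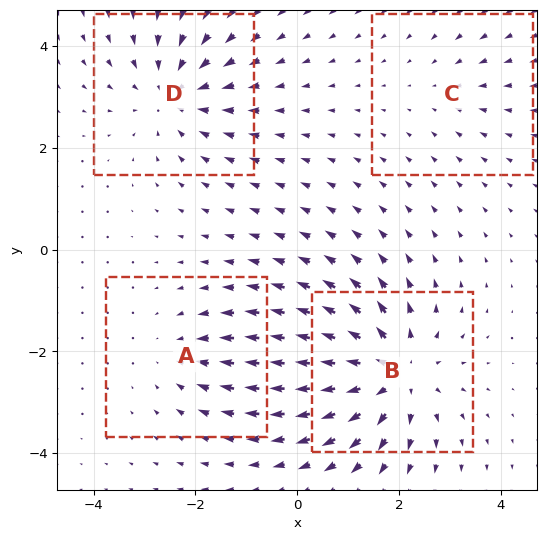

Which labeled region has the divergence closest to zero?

C

Divergence at each region's feature centre — A: about -3, B: about +6, C: about -2, D: about -4. Region C is closest to zero.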